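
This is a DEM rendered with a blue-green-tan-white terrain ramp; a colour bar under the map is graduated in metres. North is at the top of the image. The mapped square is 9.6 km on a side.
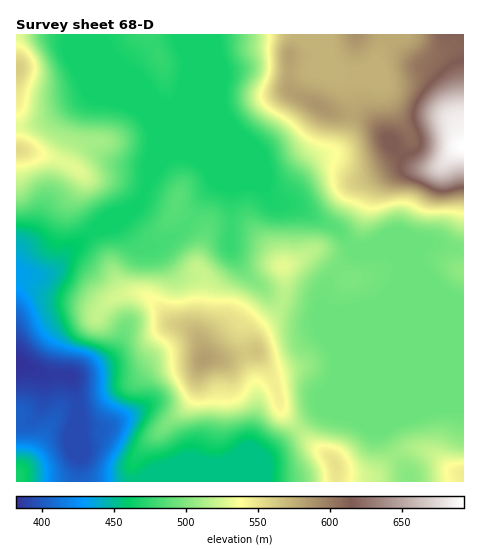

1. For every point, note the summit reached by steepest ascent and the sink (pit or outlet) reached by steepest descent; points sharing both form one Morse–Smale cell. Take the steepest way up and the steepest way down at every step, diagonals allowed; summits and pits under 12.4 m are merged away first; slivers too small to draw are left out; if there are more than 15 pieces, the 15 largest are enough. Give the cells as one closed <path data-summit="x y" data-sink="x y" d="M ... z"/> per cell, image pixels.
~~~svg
<path data-summit="204 359" data-sink="17 365" d="M214 179l-1 6-13 16-15 26-13 11-13 7-9 1-9-3-22-22-3 0-24 10-22 19-17 21-11 5-26-2 0 90 26 10 21 1 8 3 7 26 2 78 123 0 61-24 60-52 6-16 10-17 21-53 14-14 11-7 12-15 3-13 0-12-2-4-14-7-17 0-10 3-2-1-25 26-8 16-1 13 1 6 2 1-2 2-4 1-42-14-33-31-10-14-4-9 2-25-1-35z"/><path data-summit="463 147" data-sink="17 365" d="M463 34l-278 0-1 19 4 14-6 26-32 75-6 25-3 7-10 10-28 13-4 4 20-6 22 22 9 3 9-1 13-7 13-11 29-44-7-14-10-10 65 27 12 17 21 3 39 20 23 25 11-3 17 0 7 2 39 41 21 9 11 2z"/><path data-summit="17 68" data-sink="17 365" d="M183 34l-167 1 1 91 25-3 45-28 11 3-7-1-9 12-9 33-29 65-5 15-5 12-16 19-2 7 1 13 25 3 11-5 13-17 21-18 16-13 24-11 14-12 8-21-1-4 2-7 32-75 6-26-4-14z"/><path data-summit="335 464" data-sink="17 365" d="M397 285l-11 14-11 7-14 14-21 53-10 17-6 16-60 52-60 24 205-1-5-14-23-36 15-39z"/><path data-summit="463 474" data-sink="17 365" d="M402 262l-6 30 0 100-15 39 23 36 6 15 53 0 1-179-33-12z"/><path data-summit="283 266" data-sink="17 365" d="M201 160l-3 1 9 8 8 11 16 7 1 35-2 25 14 23 33 31 42 14 4-1 2-2-2-1-1-12 7-19 27-30-13-16-9-8-39-20-21-3-12-17z"/><path data-summit="18 478" data-sink="17 365" d="M47 374l-5 0 2 5 0 17-6 17-7 7-15 4 0 57 62 1 0-78-5-21-4-7z"/><path data-summit="18 150" data-sink="17 365" d="M91 95l-4 0-45 28-26 4 1 132 3-9 14-16 5-12 5-15 29-65 9-33 9-11 4-2z"/><path data-summit="463 147" data-sink="17 365" d="M17 364l-1 59 5 1 10-4 7-7 6-17 0-17-4-7z"/>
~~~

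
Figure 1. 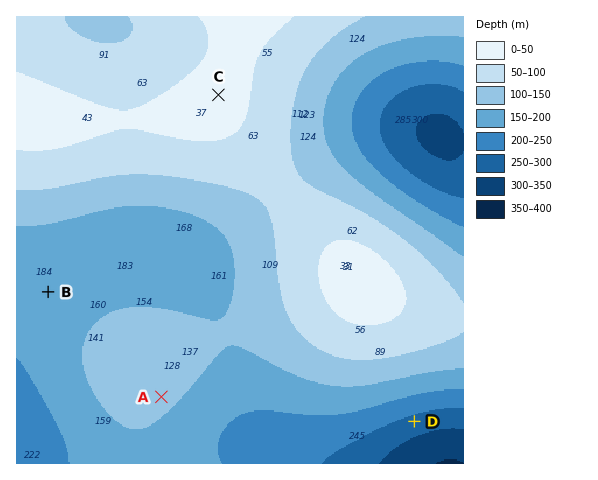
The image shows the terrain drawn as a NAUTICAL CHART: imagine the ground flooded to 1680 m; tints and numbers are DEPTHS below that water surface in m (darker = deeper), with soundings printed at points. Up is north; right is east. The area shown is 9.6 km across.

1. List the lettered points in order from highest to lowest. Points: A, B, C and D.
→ C A B D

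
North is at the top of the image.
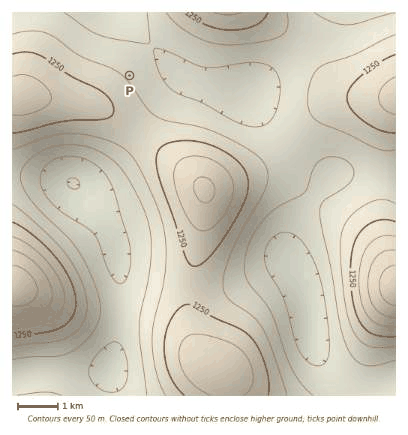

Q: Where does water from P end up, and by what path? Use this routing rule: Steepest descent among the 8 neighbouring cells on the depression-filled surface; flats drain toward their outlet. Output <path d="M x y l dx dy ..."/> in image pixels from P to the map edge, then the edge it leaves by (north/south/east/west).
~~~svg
<path d="M130 76l20-22 4 0 0-6-34-34 0-2"/>
exit: north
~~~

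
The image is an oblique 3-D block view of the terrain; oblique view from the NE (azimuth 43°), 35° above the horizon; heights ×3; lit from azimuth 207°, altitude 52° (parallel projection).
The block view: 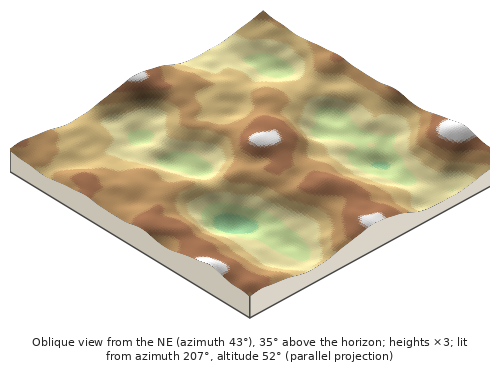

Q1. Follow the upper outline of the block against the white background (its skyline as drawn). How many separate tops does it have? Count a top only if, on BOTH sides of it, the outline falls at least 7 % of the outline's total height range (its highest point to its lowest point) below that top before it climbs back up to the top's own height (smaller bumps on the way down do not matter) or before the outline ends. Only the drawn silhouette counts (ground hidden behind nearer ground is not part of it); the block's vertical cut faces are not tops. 1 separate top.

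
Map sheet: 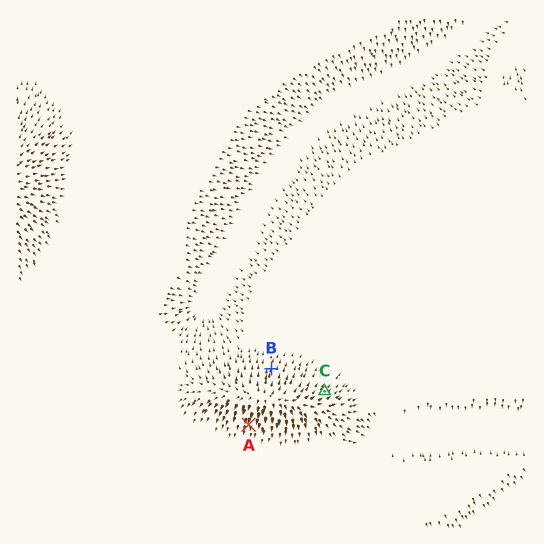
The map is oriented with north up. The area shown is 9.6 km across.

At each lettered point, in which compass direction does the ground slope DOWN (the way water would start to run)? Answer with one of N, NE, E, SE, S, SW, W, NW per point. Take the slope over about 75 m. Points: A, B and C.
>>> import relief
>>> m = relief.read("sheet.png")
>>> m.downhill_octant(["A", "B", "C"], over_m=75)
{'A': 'S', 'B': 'N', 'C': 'NE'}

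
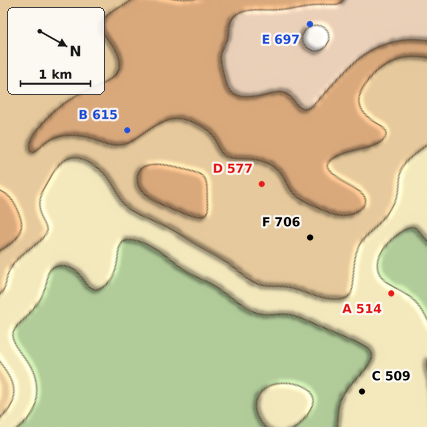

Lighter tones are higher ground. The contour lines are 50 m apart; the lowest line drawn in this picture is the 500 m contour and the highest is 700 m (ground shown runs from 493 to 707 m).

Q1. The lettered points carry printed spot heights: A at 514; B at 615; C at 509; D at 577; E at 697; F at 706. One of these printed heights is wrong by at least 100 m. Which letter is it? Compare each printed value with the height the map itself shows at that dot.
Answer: F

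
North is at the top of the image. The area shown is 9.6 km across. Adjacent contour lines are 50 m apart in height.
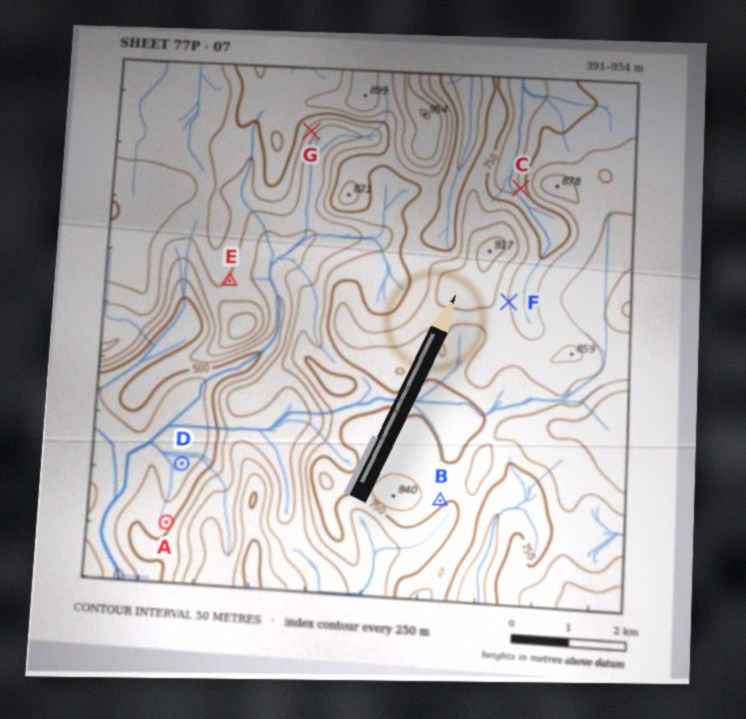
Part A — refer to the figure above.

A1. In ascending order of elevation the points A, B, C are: A C B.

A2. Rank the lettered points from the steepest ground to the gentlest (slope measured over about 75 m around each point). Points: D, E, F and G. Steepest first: G F E D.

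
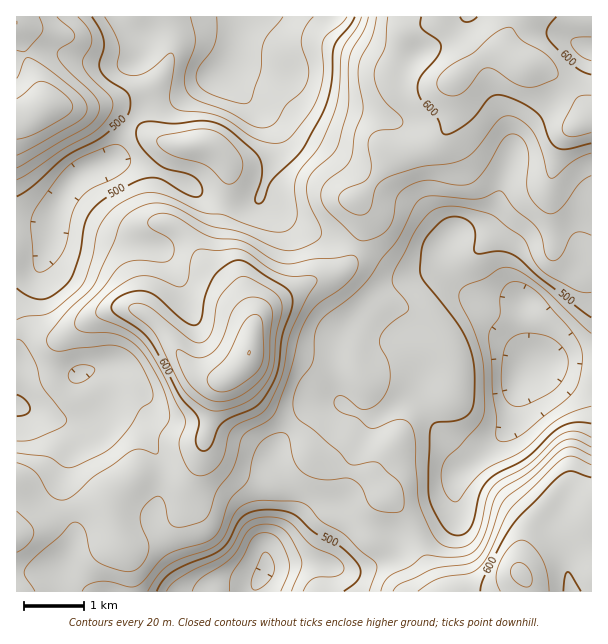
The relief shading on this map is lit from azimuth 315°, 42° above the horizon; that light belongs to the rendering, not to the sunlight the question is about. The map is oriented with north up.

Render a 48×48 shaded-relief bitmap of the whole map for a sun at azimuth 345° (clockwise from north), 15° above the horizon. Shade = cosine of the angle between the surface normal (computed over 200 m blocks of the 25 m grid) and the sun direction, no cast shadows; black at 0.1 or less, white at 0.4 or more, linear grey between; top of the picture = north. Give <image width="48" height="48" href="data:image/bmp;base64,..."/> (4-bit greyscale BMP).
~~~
<image width="48" height="48" href="data:image/bmp;base64,Qk32BAAAAAAAAHYAAAAoAAAAMAAAADAAAAABAAQAAAAAAIAEAAATCwAAEwsAABAAAAAAAAAAAAAAABEREQAiIiIAMzMzAERERABVVVUAZmZmAHd3dwCIiIgAmZmZAKqqqgC7u7sAzMzMAN3d3QDu7u4A////AIiIh1REMiNGd2eau7u7qrzczMu5h3h3eHiIh2VVQyIzRWeJq6qqmazM3d3LmIiHiFZnd3ZmZCEQEkZ4iYh3d4q7ze7tupmHiFVWd4d3dkMgACVnd2VVZniZrN7u26mIiHZmeIiIh2VUISNFZlVWd4iIms3d26mIiIh3d4iIiHd2UyESRVZnh3Z4mavMzKiIiJmYiIiIeIh3ZTERNWd4h2Z4mZq8zLmIiIiZmIiHd4h3ZUMzRWd3h3d4iZm83cqIiYiZqpmHd4h2ZVVmZmZ3eIiHeJq97uyompmZqqqYeIh2VWeId2d3iJmHd4m9//7Km7qpq7upmIh2VWeIh3eImYiHdnis7//8vMupmru6qYh2ZmZ4iIiJmZh3dmeKze/+3cu6mZq7qZmXZlVWiJmZmqmHdmZ4q87/7aqpmZmqqaqYZENFeJmZmaqYdlVXir3v7KmYiImZmph3UyIkeJmZiJqYdlVWiave3IiIiIiJmYZUMhEkaIiId3iYd2ZniqvMy3d4iIiJmHVVQyIjV3d3d3eIiHdniaq7uneIiYiZh2ZnhkISRnd3eHd3iId2eJqrqYh3d4iIdleaqXQzRXd4iIh3iId2Z4mZqYd2VVZmVWiry5dURneIiIh3eIiHZnd4iXiHVERERXq7u6hlRneIiIiIiIiHZmZneImZdUMzRpu7u7p0RWd4iIiIiJmHZmZmZpq7qGQ0WKuqqrqFRFZnh3eIiZmHZ3d2VavM3Kh4mqqqqrunVERWd3eImZiHeIhlVqu83tzMu6maqqu6h1REV4iJmYd3d3ZEVpqrzN3cy6mZq7vMuXZUVniZmHZmZUM1Z4maq7u8y7qZq7vMy6mHVWd4iHZVVDNGd3iaqqu7u6qZq8zMzMupdlVniIdlVFZmd3iZqqqqmZmazN3MvLuphlVWeIh2Vnh3d4iJmqqYh3irzd3LuqmIdlVVZ4iHZnd3d3eJmqqpiIm8zMy6qZd2ZmVVVWd3dmZmd3d4mru7u7zcuqqpmYdmZnZlRDRWZmZmZ2Zom7zMzd3LmHiZmIiId3ZlQyNFd3dmZ0VWmrzMzMuYh2eJmZmqmGZVRERWeId2ZzREaavLupdnd2aJqru7qHVERVVmeJh2ZjMiNXmqmGVVZ3eJrMu6mHdlVVZmeJh2VTIhEjV4dmVWeJmqq8u6mIiHZlZmZ4h1M0MhESNXiJqZmru7q7uqmZmYh2ZlZnd1Q2UyIiNXm83d3My7q7uqqpmZiHZlVWeIZYdURERXmrze7cuqqru6qZiId3ZmVVeJmKmHd3d3iZq93LqZmru6mId3dmZmVVaJmbqqqqqZiHiru6mZmqu5iHiId2ZmVVZ4mru7u6q6qXd5mZmZmZqqmIiZmYdmZlZompq6qYmaqoZmeImYiJmqqZiauph3d3eJq4mYd2d4mpdVZ4iIiImrupiJqqqIiJmaqmd3ZmeIiZh2Z4iZmIm8y5h3iaqpmZqph2Z3iIiIeIiHd4iZmZrO26h3d5qqmYiHZWd4mZmXd4iId4iZmarO26mId4mqmHd2VQ=="/>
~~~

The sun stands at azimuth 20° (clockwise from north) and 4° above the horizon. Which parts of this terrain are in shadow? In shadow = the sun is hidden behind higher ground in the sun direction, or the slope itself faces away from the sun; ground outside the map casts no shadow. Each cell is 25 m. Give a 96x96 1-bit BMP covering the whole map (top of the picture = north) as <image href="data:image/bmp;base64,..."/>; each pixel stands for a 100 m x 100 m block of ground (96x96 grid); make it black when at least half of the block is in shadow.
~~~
<image width="96" height="96" href="data:image/bmp;base64,Qk2+BAAAAAAAAD4AAAAoAAAAYAAAAGAAAAABAAEAAAAAAIAEAAATCwAAEwsAAAIAAAAAAAAA////AAAAAAAAA+D/AAAAAAAAAAAAA/D/gMAAAAAAAAAAA+D/w/gAAAAAAAAAA8D/5/4PwAAAAAAAAAB/5///4AAAAAAAAAB/9///4AAAAAAAAAA/9///4AAAAAAAAAAf5///wAAAAAAAAAAHx///AAAAAAAAAAAAB//+AAAAAAAAAAAAB//4AAAAAAAAAAAAB//gAAAAAAAAAAAAB/+AAAAAAAAAAAAAA/8AAAAAAAAAAAAAA/4AAAAAAAAAAAAAAfgAAAAAAAAAAAAAAAAAAAAAAAAAAAAAAAAAAAAAAAAAAAAAAAAAAAAAAAAAAAAAAAAAAAAAAAAAAAAAAAAAAAAAAAAAAAAAAAAAAAAAAAAAAAAAAAAAAAAAAAAAAAAAAAAAAAAAAAAAAAAAAAAAAAAAAAAAAAD4fgAAAAAAAAAAAAH//wAAAAAAAAAAAAP//4AAAAAAAAAAAAf//8AAAAAAAAAAAAf//4AAAAAAAAAAAA///4AAAAAAAAAAAB///wAAAAAAAAAAAP///wAAAAAAAAAAAf///wAAAAAAAAAAA//8AwAAAAAAAAAAB//4AAAAAAAAAAAAD//wAAAAAAAAAAAAH//gAAAAAAAAAOAAP//gAAAAAAAAB/gAP//AAAAAAAAAD/wAP/+AAAAAAAAAH/wAP/+AAAAAAAAAH/4AH/8AAAAAAAAAH/8AD/4AAAAAAAAAH/8AB/wAAAAAAAAAH/8AA/gAAAAAAAAAH/8AAeAAAAAAAAAAH/8AAAAAAAAAAAAAP/4AAAAAAAAAAAAAP/wAAAAAAAAAAAAAP/wAAAAAAAAAAAAAf/gAAAAAAAAAAAAAf/AAAAAAAAAAAAAAf+AAAAAAAAAAAAAAf8AAAAAAAAAAAAAAf4AAAAAAAAAAAAAAfgAAAAAAAAAAAAAAOAAAAAAAAAAAAAAAAAAAAAAAAAAAAAOAAAAAAAAAAAAEAAfgAAAAAAAAAAAeAAfwDgAAAAAAAAA/AAf4DgAAAAAAAAA/AAf8DgAAAAAAAAB+AAf+AAAAAAAAAAAgAA/+AAAAAAAAAAAAAA/8AACAAAAAAAAAAB/wAAD/AAAAAAAAAB+AAAD/gAA+AAAAAD4AAAD/wAB/AAAAABwAAAT/8AH/AAAAAAwAABz/+AP/AAAAAAAAAD7//A//AAAAAAAAAH9//g/8AAAAAAAAB/9//gwAAAAAAAAAH/8//gAAAAAAAAAAP/8P/AAAAAAAAAAAPwED+AAAAAAAAAAAfgAAwAAAAAAAAAAAfAAAAAAAAAAAAAAAfAAAAAAAAAAAAAAAeAAAAAAAAAAAAAAAeAAAAAAAAAAAAAAAeAAAAAAAAAAAAAAAeAAAAAAAAAAAAAAAcAAAAAAAAAAAAAAAAAAAAAAAAAAAAAAAAAAAAAAAAAAAAAAAAAAAAAAAAAAAAAAAAAAAAAAAAAAAAAAAAAAAAAAAAAAAAAAAAAAAAAAAAAAAAAAAAAAAAAAAAAAAAAAAAAEAAAAAAAAAAAAAAAEAAAAAAAAAAAAAAAAAAAAAAAAAAAAAAAA="/>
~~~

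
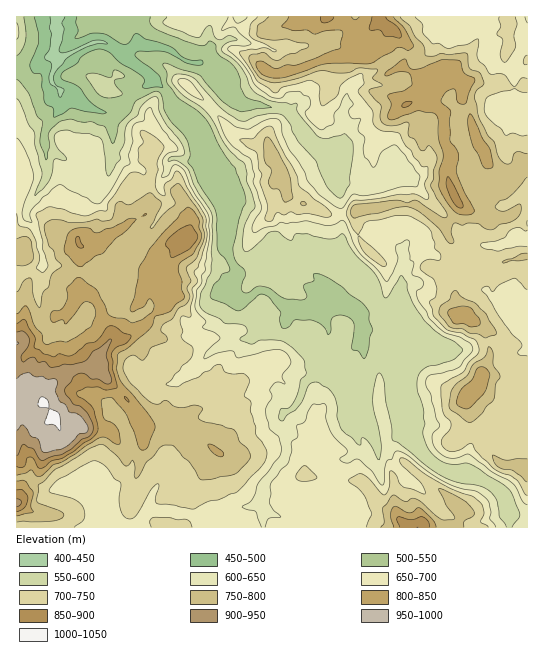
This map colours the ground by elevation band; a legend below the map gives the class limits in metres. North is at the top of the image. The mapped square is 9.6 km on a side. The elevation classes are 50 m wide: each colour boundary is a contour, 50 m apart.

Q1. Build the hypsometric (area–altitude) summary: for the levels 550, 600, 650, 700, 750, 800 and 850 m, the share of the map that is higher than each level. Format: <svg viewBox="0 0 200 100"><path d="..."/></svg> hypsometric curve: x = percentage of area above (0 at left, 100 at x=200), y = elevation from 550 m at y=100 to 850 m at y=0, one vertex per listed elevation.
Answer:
<svg viewBox="0 0 200 100"><path d="M180 100l-28-17-23-16-36-17-37-17-30-16-17-17"/></svg>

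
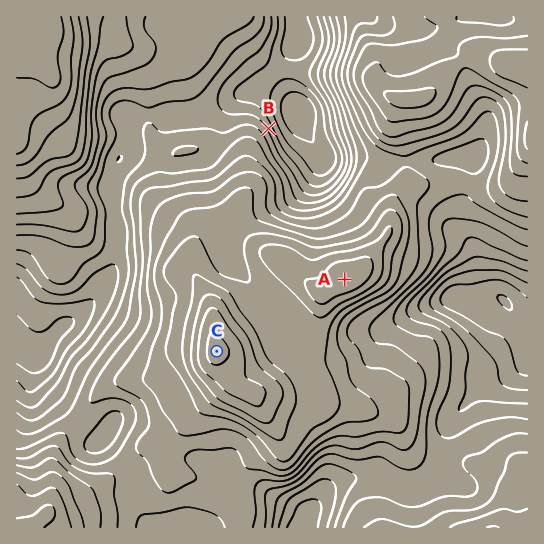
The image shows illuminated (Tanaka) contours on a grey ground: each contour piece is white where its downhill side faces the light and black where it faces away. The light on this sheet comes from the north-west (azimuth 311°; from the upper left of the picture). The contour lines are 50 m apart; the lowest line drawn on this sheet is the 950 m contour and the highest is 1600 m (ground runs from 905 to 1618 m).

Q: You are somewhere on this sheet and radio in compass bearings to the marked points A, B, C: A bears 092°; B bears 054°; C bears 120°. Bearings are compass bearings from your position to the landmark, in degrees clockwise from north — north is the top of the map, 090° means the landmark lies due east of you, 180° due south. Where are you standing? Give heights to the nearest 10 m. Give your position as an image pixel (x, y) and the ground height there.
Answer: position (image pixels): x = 75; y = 270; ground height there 1160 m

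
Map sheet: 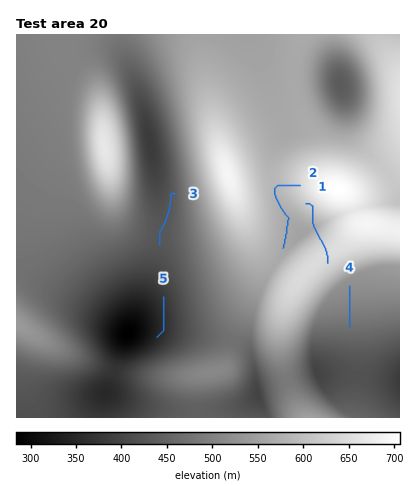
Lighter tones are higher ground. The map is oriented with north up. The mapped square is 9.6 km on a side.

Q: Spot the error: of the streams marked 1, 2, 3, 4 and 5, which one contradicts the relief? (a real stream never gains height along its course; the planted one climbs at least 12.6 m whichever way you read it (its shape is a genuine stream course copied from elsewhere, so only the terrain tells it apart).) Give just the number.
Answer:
1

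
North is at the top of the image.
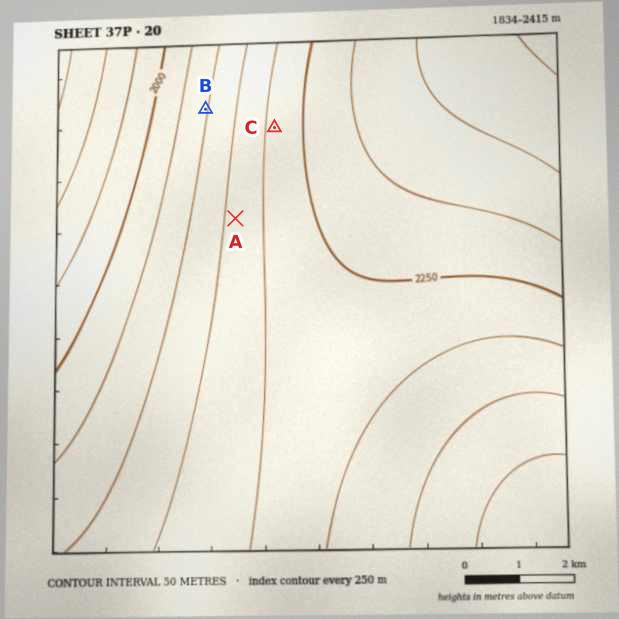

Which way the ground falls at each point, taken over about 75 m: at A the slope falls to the W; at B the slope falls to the W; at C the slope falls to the W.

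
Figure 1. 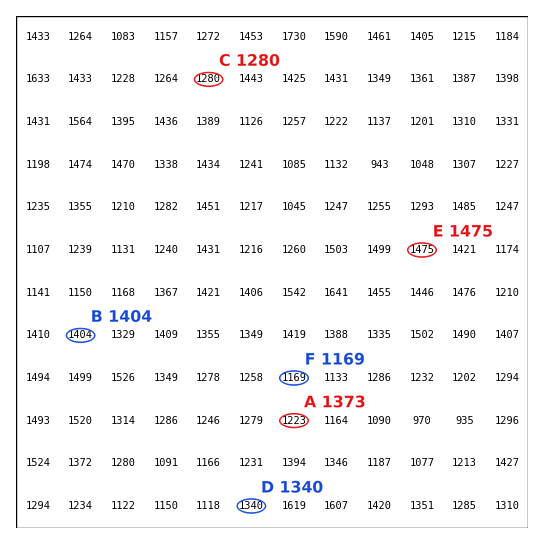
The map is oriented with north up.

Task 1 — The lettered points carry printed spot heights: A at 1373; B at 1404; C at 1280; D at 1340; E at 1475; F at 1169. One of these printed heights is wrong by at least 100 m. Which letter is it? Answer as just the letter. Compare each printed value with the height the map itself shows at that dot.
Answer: A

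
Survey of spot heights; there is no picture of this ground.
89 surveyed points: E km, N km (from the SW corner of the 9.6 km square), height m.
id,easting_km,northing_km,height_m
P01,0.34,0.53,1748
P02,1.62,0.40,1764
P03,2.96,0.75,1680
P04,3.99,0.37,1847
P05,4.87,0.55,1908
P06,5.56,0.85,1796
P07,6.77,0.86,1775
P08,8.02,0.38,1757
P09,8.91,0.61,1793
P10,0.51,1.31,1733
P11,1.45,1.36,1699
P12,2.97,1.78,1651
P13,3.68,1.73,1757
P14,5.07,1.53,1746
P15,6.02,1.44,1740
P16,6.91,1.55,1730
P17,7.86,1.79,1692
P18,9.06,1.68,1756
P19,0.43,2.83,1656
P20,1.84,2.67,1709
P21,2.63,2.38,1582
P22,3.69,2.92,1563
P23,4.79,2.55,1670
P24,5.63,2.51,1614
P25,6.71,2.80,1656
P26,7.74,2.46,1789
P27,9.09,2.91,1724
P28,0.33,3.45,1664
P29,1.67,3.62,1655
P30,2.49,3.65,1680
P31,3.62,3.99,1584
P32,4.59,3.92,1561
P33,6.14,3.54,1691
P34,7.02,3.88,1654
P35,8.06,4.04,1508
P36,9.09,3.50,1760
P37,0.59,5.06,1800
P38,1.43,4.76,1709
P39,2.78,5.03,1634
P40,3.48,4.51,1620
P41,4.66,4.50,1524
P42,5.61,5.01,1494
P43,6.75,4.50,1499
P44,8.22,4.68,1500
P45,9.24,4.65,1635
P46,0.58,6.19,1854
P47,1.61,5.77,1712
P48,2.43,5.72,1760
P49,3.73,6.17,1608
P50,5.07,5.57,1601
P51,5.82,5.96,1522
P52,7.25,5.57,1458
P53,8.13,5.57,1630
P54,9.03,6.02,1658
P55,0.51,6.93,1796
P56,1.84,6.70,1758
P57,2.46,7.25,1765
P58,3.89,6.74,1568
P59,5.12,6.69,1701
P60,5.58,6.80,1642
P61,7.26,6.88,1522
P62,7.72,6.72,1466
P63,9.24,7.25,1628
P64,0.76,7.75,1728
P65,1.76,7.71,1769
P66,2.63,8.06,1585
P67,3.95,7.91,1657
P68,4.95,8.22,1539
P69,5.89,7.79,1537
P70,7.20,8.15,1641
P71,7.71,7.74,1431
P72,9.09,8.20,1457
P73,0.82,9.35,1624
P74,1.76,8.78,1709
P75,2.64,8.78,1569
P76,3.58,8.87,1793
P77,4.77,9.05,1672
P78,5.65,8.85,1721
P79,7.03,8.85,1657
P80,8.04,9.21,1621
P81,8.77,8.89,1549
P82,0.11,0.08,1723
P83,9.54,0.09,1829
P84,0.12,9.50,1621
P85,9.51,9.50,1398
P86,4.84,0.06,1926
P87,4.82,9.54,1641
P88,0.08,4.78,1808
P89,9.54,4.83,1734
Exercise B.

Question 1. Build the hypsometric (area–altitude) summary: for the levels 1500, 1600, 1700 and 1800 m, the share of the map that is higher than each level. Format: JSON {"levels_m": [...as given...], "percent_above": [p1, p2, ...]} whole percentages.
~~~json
{"levels_m": [1500, 1600, 1700, 1800], "percent_above": [95, 70, 34, 9]}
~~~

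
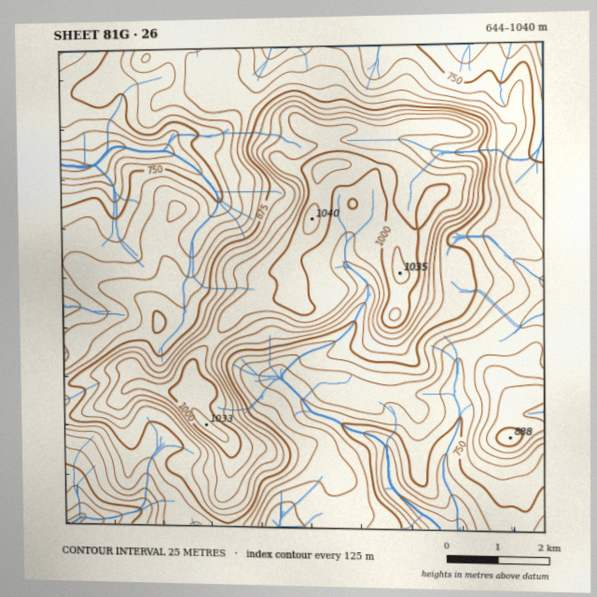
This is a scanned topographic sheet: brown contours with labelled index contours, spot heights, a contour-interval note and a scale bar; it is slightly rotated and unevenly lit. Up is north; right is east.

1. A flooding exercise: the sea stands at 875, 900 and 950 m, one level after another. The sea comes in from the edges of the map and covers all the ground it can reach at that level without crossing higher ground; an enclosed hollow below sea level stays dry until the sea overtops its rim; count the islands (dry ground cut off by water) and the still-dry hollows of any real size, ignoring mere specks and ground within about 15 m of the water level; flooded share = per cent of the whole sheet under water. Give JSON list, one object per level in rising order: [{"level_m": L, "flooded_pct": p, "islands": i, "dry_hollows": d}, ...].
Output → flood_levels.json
[{"level_m": 875, "flooded_pct": 66, "islands": 1, "dry_hollows": 0}, {"level_m": 900, "flooded_pct": 72, "islands": 1, "dry_hollows": 0}, {"level_m": 950, "flooded_pct": 81, "islands": 1, "dry_hollows": 0}]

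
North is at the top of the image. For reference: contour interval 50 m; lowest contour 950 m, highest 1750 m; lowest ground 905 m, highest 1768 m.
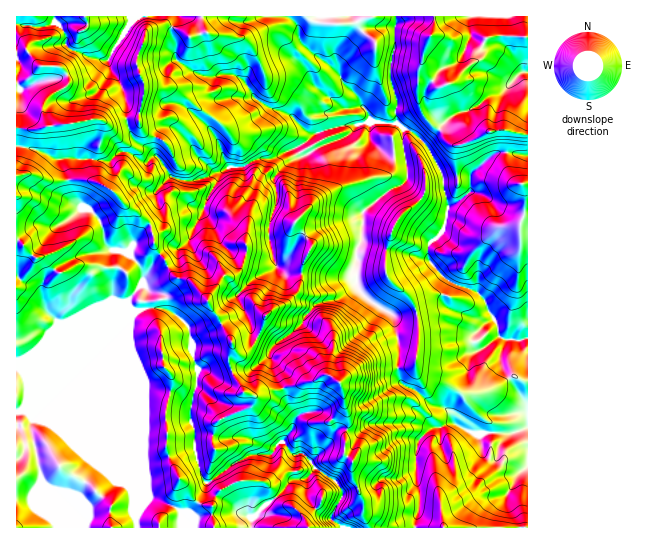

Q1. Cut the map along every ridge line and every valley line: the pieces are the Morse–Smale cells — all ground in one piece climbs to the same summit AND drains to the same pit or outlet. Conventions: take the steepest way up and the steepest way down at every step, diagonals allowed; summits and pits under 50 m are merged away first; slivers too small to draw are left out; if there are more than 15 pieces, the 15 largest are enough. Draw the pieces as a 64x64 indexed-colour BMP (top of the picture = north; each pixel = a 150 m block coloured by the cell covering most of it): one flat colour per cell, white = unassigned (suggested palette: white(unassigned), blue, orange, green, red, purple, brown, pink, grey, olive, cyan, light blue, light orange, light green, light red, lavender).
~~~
<image width="64" height="64" href="data:image/bmp;base64,Qk12CAAAAAAAAHYAAAAoAAAAQAAAAEAAAAABAAQAAAAAAAAIAAATCwAAEwsAABAAAAAAAAAA////ALR3HwAOf/8ALKAsACgn1gC9Z5QAS1aMAMJ34wB/f38AIr28AM++FwDox64AeLv/AIrfmACWmP8A1bDFADMzMzMzMzM4iIiIiIiIgAAAAAAAAADd3d2qqqqqqqqgMzMzMzMzMziIiIiIiIiIAAAAAAAADd3d3aqqqqqqqqAzMzMzMzMzOIiIiIiIiIiAAAAAAAAN3d3dqqqqqqqqADMzMzMzMzM4iIiIiIiIiIgAAAAAAA3d3d2qqqqqqqAAMzMzMzMzMziIiIiIiIiIiAAAAAAADd3d3aqqqqqqqgAzMzMzMzMzOIiIiIiACIiAAAAAAAAN3d3dqqqqqqqqADMzMzMzMzM4iIiIgAAAAAAAAAAAAN3d3d2qqqqqqqqgMzMzMzMzMziIiIiAAAAAAAAAAAAA3d3d3aqqqqqqqqozMzMzMzMzOIiIiIAAAAAAAAAAAADd3d3dqqqqqqqqqjMzMzMzMzM4iIiIAAAAAAAAAAAADd3d3d2qqqqqqqqqMzMzMzMzMziIiIgAAAAAAAAAAAAN3d3d3aqqqqqqqqozMzMzMzMzOIiIiAAAAAAAAAAAAA3d3d3d2qqqqqqqqjMzMzMzMzM4iIiIAAAAAAAAAAAABETd3d3dqqoiIiIiMzMzMzMzMziIiIgAAAAAAAAAAAAAREREREREQiIiIiIzMzMzMzMzOIiIiAAAAAAAAAAAAAREREREREQiIiIiIhETMzMzMzM4iIiIAAAAAAAAAAAABEREREREIiIiIiIiERETMzMzMziIiP8AAAAAAAAAAAAEREREREIiIiIiIiAREREzMzMzOP///wAAAAAAAAAAAARERERCIiIiIiIiABERERMzMzM4////8AAAAAAEREAARERERCIiIiIiIiIAERERETMzMz/////wmZAAAEREREREREREIiIiIiIiIAAREREREzMzP////5mZmZkAREREREREREQiIiIiIiIgABERERERMzM/////mZmZmZlERERERERERCIiIiIiIiAAERERERETM/////+ZmZmZmUREREREREREIiIiIiIiIAAREREREREz/////5mZmZmUREREREREREQiIiIiIiInABERERERERP/////mZmZmURERERERERERCIiIiIiInd3EREREREREf////mZmZmURERERERERERCIiIiIiIid3cRERERERER////mZmZmZREREREREREREIiIiIiAAd3dxEREREREREREfmZmZmZREREREREREREIiIiIgAAB3d3ERERERERERERGZmZmZlERERERERERCIiIiIgAAAHd3cRERERERERERmZmZmZmURERERERERCIiIiIiIAAHd3dxERERERERERmZmZmZmZlEREREREREIiIiIiIgd3d3d3ERERERERERGZmZmZmZmZREREREERIiIiIiInd3d3d3cRERERERERERAJmZmZmZmZQRERERESIiIiInd3d3d3dxEREREREREREACZmZmZmZkRERERERIiIiIid3d3d3d3ERERERERERERAJmZmZmREREREREREiIiIiJ3d3d3d3cRERERERzMwRERGZmZERERERERERESIiIiInd3d3d3dxERERERHMzBERERmZERERERERERERIiIiIiJ3d3d3d3EREREREczMwRERGZkREREREREREREiIiIiInd3d3d3cREREREczMzMwRERkRERERERERERESIiIiIiJ3d3d3dxERERERzMzMzBEREREREREREREREREiIiIiInd3d3d3EREREczMzMzMERERERERERERERERERIiIiIiB3d3d3cREREczMzMzMwRERERERERERERERERESIiIiIAd3d3dxERERzMzMzMzBEREREREREREREREREREiIiIAAHd3d3ERERzMzMzMzMwREREREREREREREREREREiIgAAd3d3cRERHMzMzMzMzBERERERERERERERERERESIiAAB3d3dxEREczMzMzMzBEREVVVURERERERERERERIiIAAAd3d3ERFmZmZmzMZhEREVVVVVVVEREREREREREiIAAAAHd3cRZmZmZmZmZlEREVVVVVVVVVEREREREREiIAAAAAAAAGZmZmZmZmZlUREVVVVVVVVVVVERERERESIrAAAAAAAAZmZmZmZmZlVVEVVVVVVVVVVVURERERERK7uwAAAAAABmZmZmZmZmVVVVVVVVVVVVVVERERERERG7u+AAAAAAAGZmZmZmZmZVVVVVVVVVVVVVEREREREREbu+7uAAAAAAZmZmZmZmZlVVVVVVVVVVVRERERERERERu77u7uAAAABmZmZmZmZmVVVVVVVVVVURERERERERERG77u7u7uAAAGZmZmZmZmVVVVVVVVVVURERERERERERG7vu7u7u7uAAZmZmZmZmZVVVVVVVVVVREREREREREREbu+677u7u7gBmZmZmZmZVVVVVVVUVURERERERERERERu767u+7u7u4GZmZmZmZlVVVVVVERERERERERERERERG7u7u7vu7u7uZmZmZmZlVVVVVREREREREREREREREREbu7u7u77u7u5mZmZmAABVVVVVERERERERERERERERERu7u7u7u+7u7mZmZgAAAAVVVVURERERERERERERERERG7u7u7u77u7uZmZmAAAABVVVVREREREREREREREREREbu7u7u7u7u7tmZmYAAAAAVVVVERERERERERERERERERu7u7u7u7u7uwAAAAAAAAAFVVUREREREREREREREREREbu7u7u7u7u7"/>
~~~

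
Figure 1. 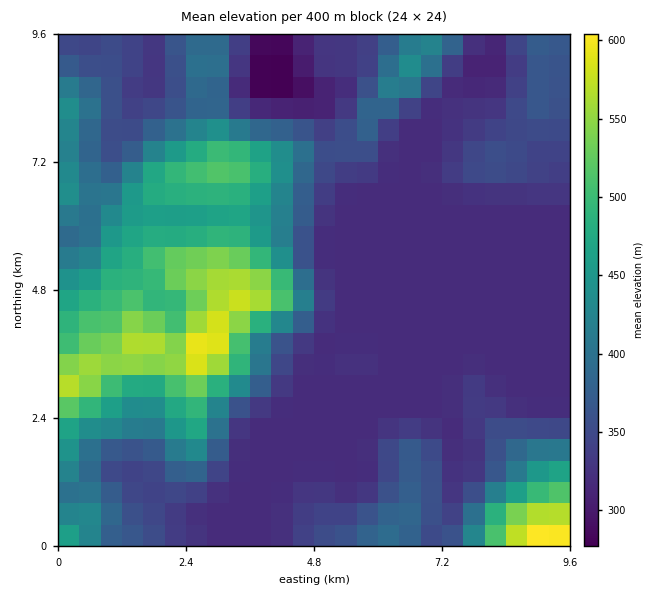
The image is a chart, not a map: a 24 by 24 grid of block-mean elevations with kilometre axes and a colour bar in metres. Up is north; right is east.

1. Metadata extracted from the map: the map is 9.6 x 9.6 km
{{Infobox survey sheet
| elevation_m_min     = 280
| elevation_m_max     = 610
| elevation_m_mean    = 380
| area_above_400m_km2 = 28.3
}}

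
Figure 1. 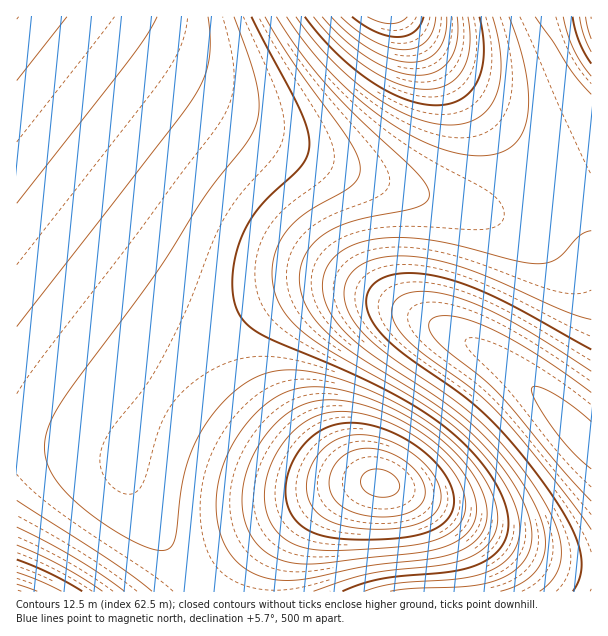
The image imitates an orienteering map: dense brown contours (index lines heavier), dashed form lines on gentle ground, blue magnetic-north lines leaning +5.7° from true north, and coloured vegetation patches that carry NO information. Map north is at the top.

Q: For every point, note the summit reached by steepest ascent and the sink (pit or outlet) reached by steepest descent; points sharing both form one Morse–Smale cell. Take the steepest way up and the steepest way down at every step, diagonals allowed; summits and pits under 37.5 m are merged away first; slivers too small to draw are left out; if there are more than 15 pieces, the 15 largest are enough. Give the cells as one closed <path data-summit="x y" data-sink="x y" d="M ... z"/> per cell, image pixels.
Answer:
<path data-summit="17 17" data-sink="581 437" d="M80 16l-64 1 0 273 4 4 138 103 18-25 25-26 21-18 30-20 30-13 23-6 34-1 23 4 42 16 81 42 40 30 63 64 4 0 0-195-27-45-19-24-22 18-20 10-10 3-14 0-48-12-93-30-70-29-57-30-59-38z"/><path data-summit="381 483" data-sink="581 437" d="M339 288l-24 0-18 2-30 11-25 13-41 32-25 26-18 24 46 32 68 36 43 14 55 4-25 8-13 8-17 12-14 14-12 16-9 18-6 23 0 10 317 1 1-146-67-66-40-30-98-49-25-9z"/><path data-summit="17 17" data-sink="387 17" d="M402 16l-322 1 73 55 47 31 33 19 60 29 109 39 69 20 23 1 25-11 23-16 4-7-92-97z"/><path data-summit="381 483" data-sink="387 17" d="M158 397l-14 22-14 27-4 13 0 11 4 15 15 28 36 51 23 28 69 0 7-34 9-18 12-16 14-14 17-12 13-8 25-8-46-2-45-12-60-30z"/><path data-summit="17 591" data-sink="387 17" d="M35 440l-19 1 1 151 187-1-23-27-36-51-15-28-4-15 0-13-55-12z"/><path data-summit="591 17" data-sink="387 17" d="M591 16l-188 1 51 63 92 100 26-20 20-10z"/><path data-summit="17 17" data-sink="387 17" d="M17 290l-1 150 55 5 55 12 18-38 13-20 0-3-64-46z"/><path data-summit="591 17" data-sink="581 437" d="M591 151l-19 9-25 19 18 25 26 44z"/>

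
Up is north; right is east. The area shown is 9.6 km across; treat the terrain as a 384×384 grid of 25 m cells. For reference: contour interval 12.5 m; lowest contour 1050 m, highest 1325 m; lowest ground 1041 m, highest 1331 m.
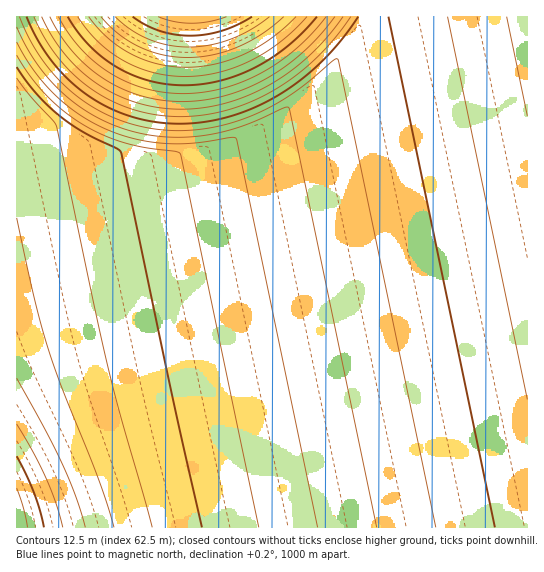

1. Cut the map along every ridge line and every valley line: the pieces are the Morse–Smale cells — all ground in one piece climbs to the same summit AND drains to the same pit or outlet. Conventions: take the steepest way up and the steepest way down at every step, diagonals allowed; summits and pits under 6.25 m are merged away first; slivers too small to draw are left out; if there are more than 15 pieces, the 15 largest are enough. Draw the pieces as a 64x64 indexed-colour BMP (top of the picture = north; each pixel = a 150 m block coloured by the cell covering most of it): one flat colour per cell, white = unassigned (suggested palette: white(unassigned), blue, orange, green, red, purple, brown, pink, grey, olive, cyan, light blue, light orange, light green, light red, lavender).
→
<image width="64" height="64" href="data:image/bmp;base64,Qk12CAAAAAAAAHYAAAAoAAAAQAAAAEAAAAABAAQAAAAAAAAIAAATCwAAEwsAABAAAAAAAAAA////ALR3HwAOf/8ALKAsACgn1gC9Z5QAS1aMAMJ34wB/f38AIr28AM++FwDox64AeLv/AIrfmACWmP8A1bDFABERERERERERERERERERERERERERERERERERERERERERERERERERERERERERERERERERERERERERERERERERERERERERERERERERERERERERERERERERERERERERERERERERERERERERERERERERERERERERERERERERERERERERERERERERERERERERERERERERERERERERERERERERERERERERERERERERERERERERERERERERERERERERERERERERERERERERERERERERERERERERERERERERERERERERERERERERERERERERERERERERERERERERERERERERERERERERERERERERERERERERERERERERERERERERERERERERERERERERERERERERERERERERERERERERERERERERERERERERERERERERERERERERERERERERERERERERERERERERERERERERERERERERERERERERERERERERERERERERERERERERERERERERERERERERERERERERERERERERERERERERERERERERERERERERERERERERERERERERERERERERERERERERERERERERERERERERERERERERERERERERERERERERERERERERERERERERERERERERERERERERERERERERERERERERERERERERERERERERERERERERERERERERERERERERERERERERERERERERERERERERERERERERERERERERERERERERERERERERERERERERERERERERERERERERERERERERERERERERERERERERERERERERERERERERERERERERERERERERERERERERERERERERERERERERERERERERERERERERERERERERERERERERERERERERERERERERERERERERERERERERERERERERERERERERERERERERERERERERERERERERERERERERERERERERERERERERERERERERERERERERERERERERERERERERERERERERERERERERERERERERERERERERERERERERERERERERERERERERERERERERERERERERERERERERERERERERERERERERERERERERERERERERERERERERERERERERERERERERERERERERERERERERERERERERERERERERERERERERERERERERERERERERERERERERERERERERERERERERERERERERERERERERERERERERERERERERERERERERERERERERERERERERERERERERERERERERERERERERERERERERERERERERERERERERERERERERERERERERERERERERERERERERERERERERERERERERERERERERERERERERERERERERERERERERERERERERERERERERERERERERERERERERERERERERERERERERERERERERERERERERERERERERERERERERERERERERERERERERERERERERERERERERERERERERERERERERERERERERERERERERERERERERERERERERERERERERERERERERERERERERERERERERERERERERERERERERERERERERERERERERERERERERERERERERERERERERERERERERERERERERERERERERERERERERERERERERERERERERERERERERERERERERERERERERERERERERERERESIRERERERERERERERERERERERERERERERERERERERERIiIiIREREREREREREREREREREREREREREREREREREREiIiIiIiIRERERERERERERERERERERERERERERERERESIiIiIiIiIiIRERERERERERERERERERERERERERERERIiIiIiIiIiIiIiEREREREREREREREREREREREREREREiIiIiIiIiIiIiIiIhERERERERERERERERERERERERESIiIiIiIiIiIiIiIiIhERERERERERERERERERERERERIiIiIiIiIiIiIiIiIiIiEREREREREREREREREREREREiIiIiIiIiIiIiIiIiIiIhERERERERERERERERERERESIiIiIiIiIiIiIiIiIiIiIhERERERERERERERERERERIiIiIiIiIiIiIiIiIiIiIiIREREREREREREREREREREiIiIiIiIiIiIiIiIiIiIiIiERERERERERERERERERESIiIiIiIiIiIiIiIiIiIiIiIiERERERERERERERERERIiIiIiIiIiIiIiIiIiIiIiIiIhEREREREREREREREREiIiIiIiIiIiIiIiIiIiIiIiIiIRERERERERERERERESIiIiIiIiIiIiIiIiIiIiIiIiIhERERERERERERERERIiIiIiIiIiIiIiIiIiIiIiIiIiIREREREREREREREREiIiIiIiIiIiIiIiIiIiIiIiIiIiERERERERERERERESIiIiIiIiIiIiIiIiIiIiIiIiIiIhERERERERERERERIiIiIiIiIiIiIiIiIiIiIiIiIiIiEREREREREREREREiIiIiIiIiIiIiIiIiIiIiIiIiIiIhERERERERERERESIiIiIiIiIiIiIiIiIiIiIiIiIiIiERERERERERERER"/>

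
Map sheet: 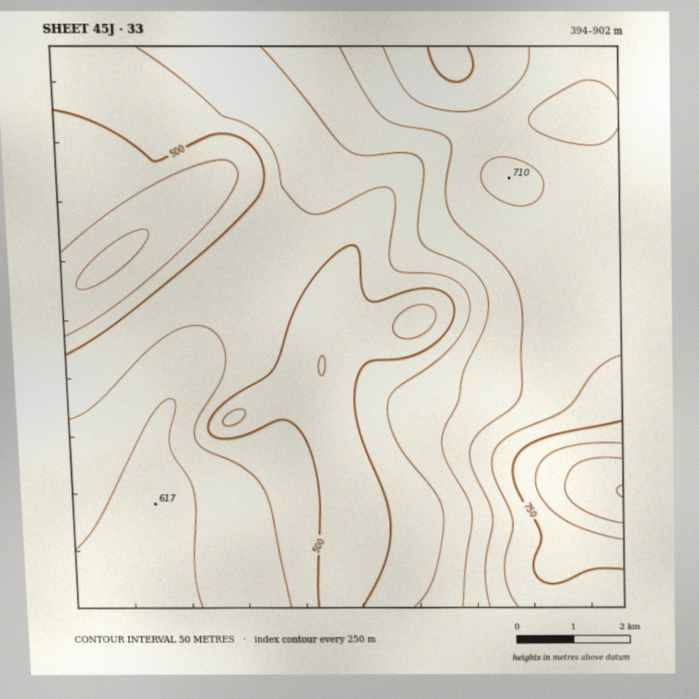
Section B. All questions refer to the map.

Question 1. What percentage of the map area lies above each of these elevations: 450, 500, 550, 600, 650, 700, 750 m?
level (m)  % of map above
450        95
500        80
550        59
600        40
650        26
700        11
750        5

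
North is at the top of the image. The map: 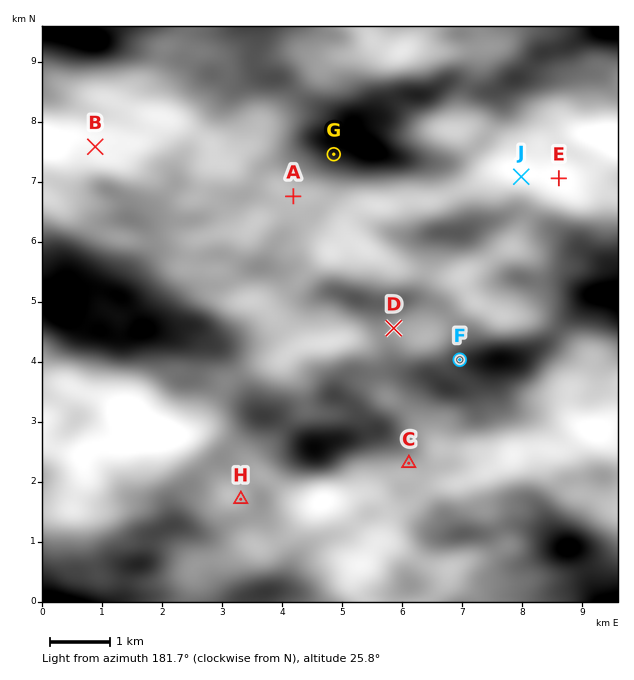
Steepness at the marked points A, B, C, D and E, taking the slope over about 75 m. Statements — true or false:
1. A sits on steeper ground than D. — true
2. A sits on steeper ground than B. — false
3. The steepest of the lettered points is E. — true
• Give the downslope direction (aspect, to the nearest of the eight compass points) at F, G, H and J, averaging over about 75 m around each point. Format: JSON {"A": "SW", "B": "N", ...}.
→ {"F": "N", "G": "N", "H": "S", "J": "S"}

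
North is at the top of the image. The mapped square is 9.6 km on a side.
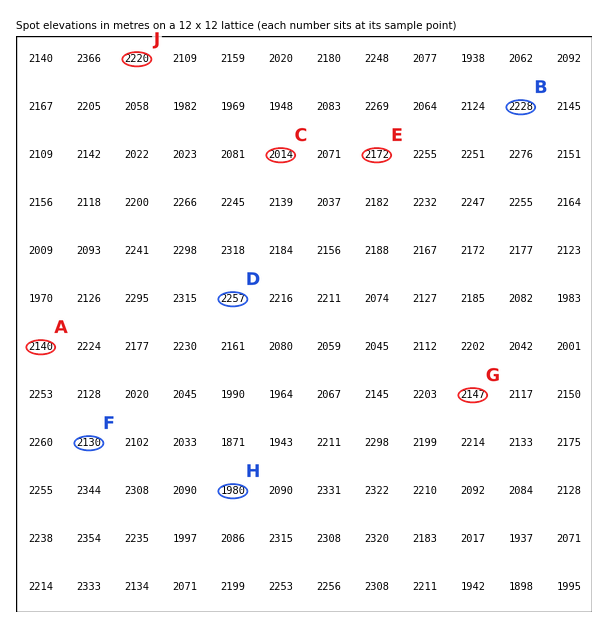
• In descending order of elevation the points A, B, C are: B A C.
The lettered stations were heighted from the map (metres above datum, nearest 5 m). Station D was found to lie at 2255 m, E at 2170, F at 2130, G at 2145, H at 1980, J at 2220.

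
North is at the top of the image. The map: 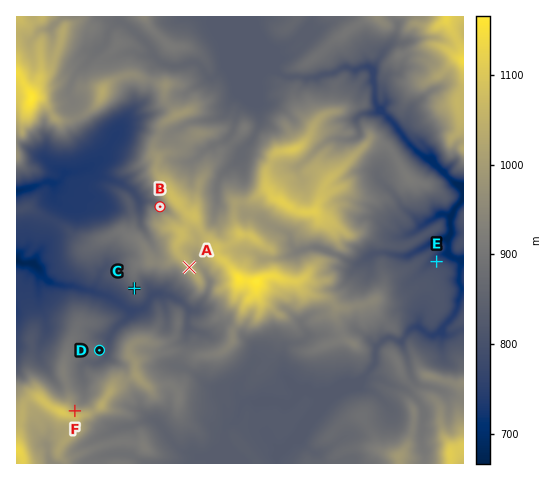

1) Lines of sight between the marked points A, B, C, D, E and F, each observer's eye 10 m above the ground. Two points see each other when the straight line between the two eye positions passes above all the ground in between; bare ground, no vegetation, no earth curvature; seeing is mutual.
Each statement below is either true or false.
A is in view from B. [false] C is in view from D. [true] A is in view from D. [true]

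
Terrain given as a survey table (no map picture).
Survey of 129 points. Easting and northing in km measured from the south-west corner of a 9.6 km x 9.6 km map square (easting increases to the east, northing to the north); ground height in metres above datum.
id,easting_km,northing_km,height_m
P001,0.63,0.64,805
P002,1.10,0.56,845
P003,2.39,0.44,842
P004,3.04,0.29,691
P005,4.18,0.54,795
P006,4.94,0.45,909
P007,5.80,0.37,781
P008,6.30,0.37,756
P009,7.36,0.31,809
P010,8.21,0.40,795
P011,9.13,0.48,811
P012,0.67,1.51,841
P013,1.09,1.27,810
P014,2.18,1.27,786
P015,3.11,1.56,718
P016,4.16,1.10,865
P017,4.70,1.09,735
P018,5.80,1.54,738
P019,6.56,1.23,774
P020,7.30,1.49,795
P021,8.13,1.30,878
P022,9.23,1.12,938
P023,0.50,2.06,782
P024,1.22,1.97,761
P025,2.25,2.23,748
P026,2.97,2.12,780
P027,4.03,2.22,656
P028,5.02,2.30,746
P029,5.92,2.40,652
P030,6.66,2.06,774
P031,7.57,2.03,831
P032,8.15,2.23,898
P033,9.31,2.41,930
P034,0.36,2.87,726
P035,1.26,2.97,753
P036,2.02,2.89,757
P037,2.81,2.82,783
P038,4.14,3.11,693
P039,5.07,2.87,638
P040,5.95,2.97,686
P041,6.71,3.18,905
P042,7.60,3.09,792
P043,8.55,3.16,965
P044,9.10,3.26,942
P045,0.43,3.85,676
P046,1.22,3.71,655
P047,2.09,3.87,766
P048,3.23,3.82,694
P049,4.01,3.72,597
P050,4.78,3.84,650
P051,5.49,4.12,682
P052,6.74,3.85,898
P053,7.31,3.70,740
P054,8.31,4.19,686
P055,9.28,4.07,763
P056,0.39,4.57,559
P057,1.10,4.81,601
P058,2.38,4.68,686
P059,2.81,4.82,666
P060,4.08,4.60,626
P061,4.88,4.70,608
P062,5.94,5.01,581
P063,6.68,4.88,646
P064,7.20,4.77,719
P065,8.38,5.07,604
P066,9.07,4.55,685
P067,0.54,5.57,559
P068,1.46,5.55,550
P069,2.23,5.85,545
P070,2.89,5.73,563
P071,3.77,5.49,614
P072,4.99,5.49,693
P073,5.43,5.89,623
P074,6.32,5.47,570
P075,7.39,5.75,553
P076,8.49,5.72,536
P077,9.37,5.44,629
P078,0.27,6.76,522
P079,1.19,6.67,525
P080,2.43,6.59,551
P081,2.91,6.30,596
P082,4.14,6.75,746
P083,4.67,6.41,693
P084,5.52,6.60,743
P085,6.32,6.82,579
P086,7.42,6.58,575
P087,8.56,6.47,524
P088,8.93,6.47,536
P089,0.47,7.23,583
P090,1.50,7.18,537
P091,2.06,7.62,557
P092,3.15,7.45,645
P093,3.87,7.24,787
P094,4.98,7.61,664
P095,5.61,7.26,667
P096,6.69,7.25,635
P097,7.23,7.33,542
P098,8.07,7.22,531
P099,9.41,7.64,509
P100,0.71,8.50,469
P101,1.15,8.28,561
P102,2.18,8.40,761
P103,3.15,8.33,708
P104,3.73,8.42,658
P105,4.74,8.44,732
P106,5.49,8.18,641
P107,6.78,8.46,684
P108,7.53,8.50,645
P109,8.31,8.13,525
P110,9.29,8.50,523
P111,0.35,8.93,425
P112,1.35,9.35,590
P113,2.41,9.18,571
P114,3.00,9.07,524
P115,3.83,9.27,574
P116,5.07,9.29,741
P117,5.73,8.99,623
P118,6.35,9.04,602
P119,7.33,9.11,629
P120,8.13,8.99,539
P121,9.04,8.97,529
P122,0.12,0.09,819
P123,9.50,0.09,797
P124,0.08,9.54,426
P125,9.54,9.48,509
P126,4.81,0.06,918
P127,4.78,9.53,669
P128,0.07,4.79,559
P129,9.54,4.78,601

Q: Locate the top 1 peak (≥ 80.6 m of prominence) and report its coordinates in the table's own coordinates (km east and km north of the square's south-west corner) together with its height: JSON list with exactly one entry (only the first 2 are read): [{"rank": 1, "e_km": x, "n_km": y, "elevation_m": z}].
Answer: [{"rank": 1, "e_km": 8.56, "n_km": 3.16, "elevation_m": 965}]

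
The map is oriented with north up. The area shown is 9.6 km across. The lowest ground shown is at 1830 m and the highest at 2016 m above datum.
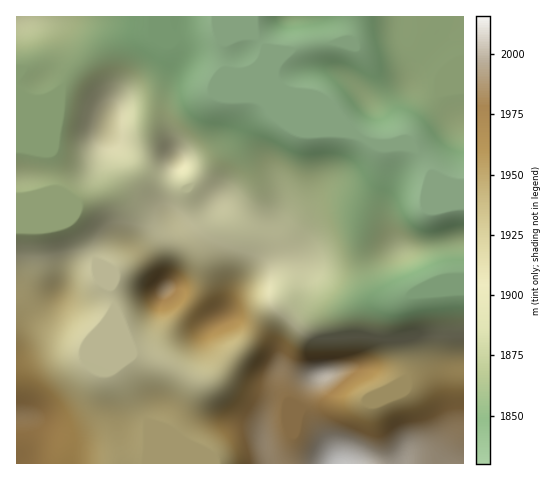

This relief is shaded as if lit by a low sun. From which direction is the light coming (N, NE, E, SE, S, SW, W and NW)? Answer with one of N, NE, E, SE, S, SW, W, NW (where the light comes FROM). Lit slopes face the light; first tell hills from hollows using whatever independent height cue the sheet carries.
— SE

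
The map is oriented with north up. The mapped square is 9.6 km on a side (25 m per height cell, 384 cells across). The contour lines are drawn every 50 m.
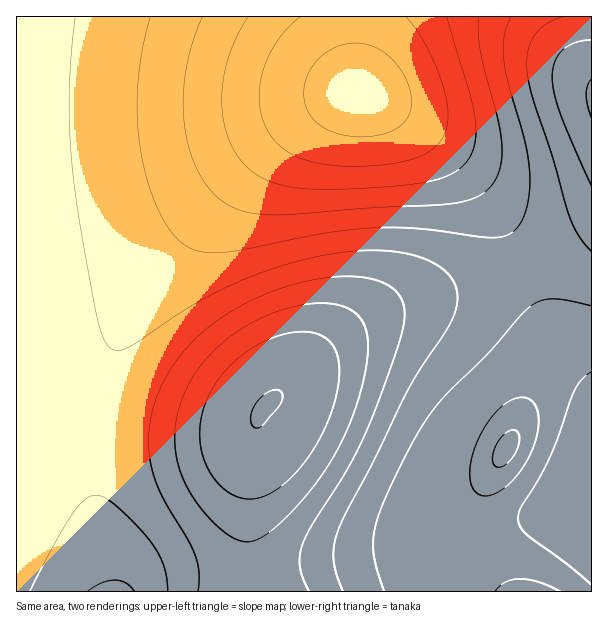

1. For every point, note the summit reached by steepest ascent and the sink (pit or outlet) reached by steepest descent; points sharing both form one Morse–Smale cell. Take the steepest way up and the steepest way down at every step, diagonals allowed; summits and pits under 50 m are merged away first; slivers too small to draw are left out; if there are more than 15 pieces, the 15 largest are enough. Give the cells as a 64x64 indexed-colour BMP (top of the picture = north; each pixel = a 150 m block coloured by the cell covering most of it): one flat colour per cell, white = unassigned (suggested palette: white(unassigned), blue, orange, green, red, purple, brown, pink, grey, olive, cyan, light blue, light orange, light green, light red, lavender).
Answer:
<image width="64" height="64" href="data:image/bmp;base64,Qk12CAAAAAAAAHYAAAAoAAAAQAAAAEAAAAABAAQAAAAAAAAIAAATCwAAEwsAABAAAAAAAAAA////ALR3HwAOf/8ALKAsACgn1gC9Z5QAS1aMAMJ34wB/f38AIr28AM++FwDox64AeLv/AIrfmACWmP8A1bDFAEREREREREREREREREQiIiIiIiIiIiIiIiIiIiIiIiIiRERERERERERERERERCIiIiIiIiIiIiIiIiIiIiIiIiJEREREREREREREREREIiIiIiIiIiIiIiIiIiIiIiIiIkREREREREREREREREQiIiIiIiIiIiIiIiIiIiIiIiIiRERERERERERERERERCIiIiIiIiIiIiIiIiIiIiIiIiJEREREREREREREREREIiIiIiIiIiIiIiVVIiIiIiIiIkREREREREREREREREQiIiIiIiIiIiIiJVVVUiIiIiIiRERERERERERERERERCIiIiIiIiIiIiIlVVVVVSIiIiJEREREREREREREREREIiIiIiIiIiIiIlVVVVVVVVVVVUREREREREREREREREQiIiIiIiIiIiIiVVVVVVVVVVVVRERERERERERERERERCIiIiIiIiIiIiJVVVVVVVVVVVVEREREREREREREREREIiIiIiIiIiIiIiVVVVVVVVVVVUREREREREREREREREQiIiIiIiIiIiIiJVVVVVVVVVVVRERERERERERERERERCIiIiIiIiIiIiIlVVVVVVVVVVVEREREREREREREREREIiIiIiIiIiIiIiVVVVVVVVVVVUREREREREREREREREQiIiIiIiIiIiIiIlVVVVVVVVVVRERERERERERERERERCIiIiIiIiIiIiIiVVVVVVVVVVVEREREREREREREFEREQiIiIiIiIiIiIiIlVVVVVVVVVUREREQRERERERERERFCIiIiIiIiIiIiIiVVVVVVVVVVERERERERERERERERERIiIiIiIiIiIiIiIlVVVVVVVVURERERERERERERERERESIiIiIiIiIiIiIiJVVVVVVVVREREREREREREREREREREiIiIiIiIiIiIiIiVVVVVVVVERERERERERERERERERERIiIiIiIiIiIiIiIlVVVVVVURERERERERERERERERERESIiIiIiIiIiIiIiJVVVVVUhEREREREREREREREREREREiIiIiIiIiIiIiIiVVVVImERERERERERERERERERERERIiIiIiIiIiIiIiIiIiImYRERERERERERERERERERERESIiIiIiIiIiIiIiIiImZhEREREREREREREREREREREREiIiIiIiIiIiIiIiImZmERERERERERERERERERERERERIiIiIiIiIiIiIiIiZmYRERERERERERERERERERERERERIiIiIiIiIiIiIiZmZhERERERERERERERERERERERERESIiIiIiIiIiIiJmZmERERERERERERERERERERERERERESIiIiIiIiIiJmZmYRERERERERERERERERERERERERERERIiIiIiIiImZmZhERERERERERERERERERERERERERERERESIiIiIiZmZmEREREREREREREREREREREREREREREREREREiIiZmZmYRERERERERERERERERERERERERERERERERERESJmZmZhERERERERERERERERERERERERERERERERERERE2ZmZmERERERERERERERERERERERERERERERERERERETM2ZmYRERERERERERERERERERERERERERERERERERETMzM2ZhERERERERERERERERERERERERERERERERERERMzMzM2ERERERERERERERERERERERERERERERERERERMzMzMzMREREREREREREREREREREREREREREREREREREzMzMzMxEREREREREREREREREREREREREREREREREREzMzMzMzERERERERERERERERERERERERERERERERERETMzMzMzMRERERERERERERERERERERERERERERERERETMzMzMzMxERERERERERERERERERERERERERERERERETMzMzMzMzERERERERERERERERERERERERERERERERETMzMzMzMzMRERERERERERERERERERERERERERERERETMzMzMzMzMxERERERERERERERERERERERERERERERETMzMzMzMzMzERERERERERERERERERERERERERERERETMzMzMzMzMzMRERERERERERERERERERERERERERERETMzMzMzMzMzMxERERERERERERERERERERERERERERETMzMzMzMzMzMzEREREREREREREREREREREREREREREzMzMzMzMzMzMzMREREREREREREREREREREREREREREzMzMzMzMzMzMzMxERERERERERERERERERERERERERMzMzMzMzMzMzMzMzERERERERERERERERERERERERETMzMzMzMzMzMzMzMzMRERERERERERERERERERERERERMzMzMzMzMzMzMzMzMxEREREREREREREREREREREREREzMzMzMzMzMzMzMzMzERERERERERERERERERERERERETMzMzMzMzMzMzMzMzMRERERERERERERERERERERERERMzMzMzMzMzMzMzMzMxEREREREREREREREREREREREREzMzMzMzMzMzMzMzMzERERERERERERERERERERERERETMzMzMzMzMzMzMzMzMRERERERERERERERERERERERERMzMzMzMzMzMzMzMzMxEREREREREREREREREREREREREzMzMzMzMzMzMzMzMz"/>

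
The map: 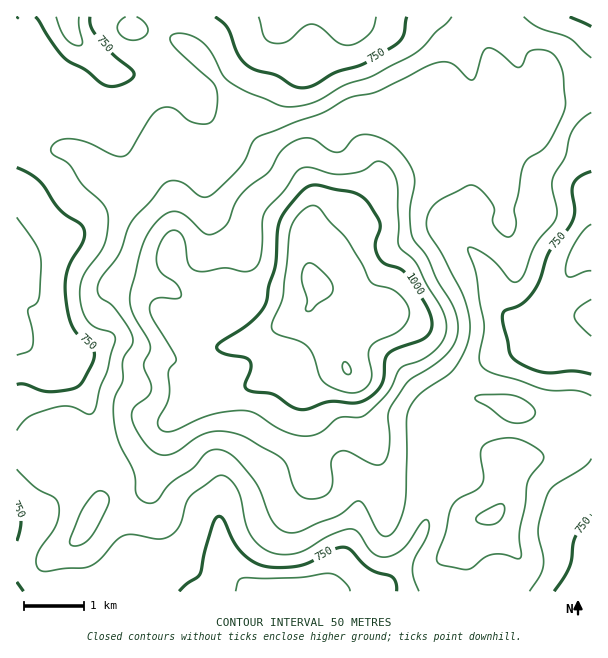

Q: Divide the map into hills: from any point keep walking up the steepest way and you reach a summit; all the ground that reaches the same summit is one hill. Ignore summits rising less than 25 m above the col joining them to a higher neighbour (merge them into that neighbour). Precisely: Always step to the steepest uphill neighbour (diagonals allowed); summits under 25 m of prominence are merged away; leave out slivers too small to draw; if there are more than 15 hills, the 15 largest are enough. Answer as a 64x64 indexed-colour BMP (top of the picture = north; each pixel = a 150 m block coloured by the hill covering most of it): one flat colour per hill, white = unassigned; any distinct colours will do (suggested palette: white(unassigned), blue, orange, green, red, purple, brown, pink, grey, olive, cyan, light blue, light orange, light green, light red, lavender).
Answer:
<image width="64" height="64" href="data:image/bmp;base64,Qk12CAAAAAAAAHYAAAAoAAAAQAAAAEAAAAABAAQAAAAAAAAIAAATCwAAEwsAABAAAAAAAAAA////ALR3HwAOf/8ALKAsACgn1gC9Z5QAS1aMAMJ34wB/f38AIr28AM++FwDox64AeLv/AIrfmACWmP8A1bDFABEREREREREREREREREREREREREREiIiIiIiIiIiIiIiERERERERERERERERERERERERERERIiIiIiIiIiIiIiIREREREREREREREREREREREREREREiIiIiIiIiIiIiIhERERERERERERERERERERERERERERIiIiIiIiIiIiIiERERERERERERERERERERERERERERESIiIiIiIiIiIiIRERERERERERERERERERERERERERERIiIiIiIiIiIiIhERERERERERERERERERERERERERERESIiIiIiIiIiIiERERERERERERERERERERERERERERERIiIiIiIiIiIiIRERERERERERERERERERERERERERERESIiIiIiIiIiIhERERERERERERERERERERERERERERERIiIiIiIiIiIiEREREREREREREREREREREREREREREREiIiIiIiIiIiIRERERERERERERERERERERERERERERESIiIiIiIiIiIhERERERERERERERERERERERERERERERIiIiIiIiIiIiEREREREREREREREREREREREREREREREiIiIiIiIiIiIRERERERERERERERERERERERERERERESIiIiIiIiIiIhERERERERERERERERERERERERERERERIiIiIiIiIiIiEREREREREREREREREREREREREREREREiIiIiIiIiIiIRERERERERERERERERERERERERERERESIiIiIiIiIiIhERERERERERERERERERERERERERERERIiIiIiIiIiIiEREREREREREREREREREREREREREREREiIiIiIiIiIiIRERERERERERERERERERERERERERERERIiIiIiIiIiIhEREREREREREREREREREREREREREREREiIiIiIiIiIiERERERERERERERERERERERERERERERERIiIiIiIiIiIRERERERERERERERERERERERERERERERESIiIiIiIiIhERERERERERERERERERERERERERERERERESIiIiIiIiEREREREREREREREREREREREREREREREREREiIiIiIiIREREREREREREREREREREREREREREREREREREiIiIiIhEREREREREREREREREREREREREREREREREREREREiIiERERERERERERERERERERERERERERERERERERERERIiIREREREREREREREREREREREREREREREREREREREREiIhEREREREREREREREREREREREREREREREREREREREREiERERERERERERERERERERERERERERERERERERERERERERERERERERERERERERERERERERERERERERERERERERERERERERERERERERERERERERERERERERERERERERERERERERERERERERERERERERERERERERERERERERERERERERERERERERERERERERERERERERERERERERERERERERERERERERERERERERERERERERERERERERERERERERERERERERERERERERERERERERERERERERERERERERERERERERERERERERERERERERERERERERERERERERERERERERERERERERERERERERERERERERERERERERERERERERERERERERERERERERERERERERERERERERERERERERERERERERERERERERERERERERERERERERERERERERERERERERERERERERERERERERERERERERERERERERERERERERERERERERERERERERERERERERERERERERERERERERERERERERERERERERERERERERERERERERERERERERERERERERERERERERERERERERERERERERERERERERERERERERERERERERERERERERERERERERERERERERERERERERERERERERERERERERERERERERERERERERERERERERERERERERERERERERERERERERERERERERERERERERERERERERERERERERERERERERERERERERERERERERERERERERERERERERERERERERERERERERERERERERERERERERERERERERERERERERERERERERERERERERERERERERERERERERERERERERERERERERERERERERERERERERERERERERERERERERERERERERERERERERERERERERERERERERERERERERERERERERERERERERERERERERERERERERERERERERERERERERERERERERERERERERERERERERERERERERERERERERERERERERERERERERERERERERERERERERERERERERERERERERERERERERERERERERERERERERERERERERERERERERERERERERERERERERERERERERERERERERERERERERERERERERERERERERERERERERERERERERERERERERERERERERERERERERERERERERERERERERERERERERERERERERERERERERERERERERERERERERERERERERERERERERERERERERERERERERERERERERERERERERERERERERERERERERERERERERERERERERERERERERERERERERERER"/>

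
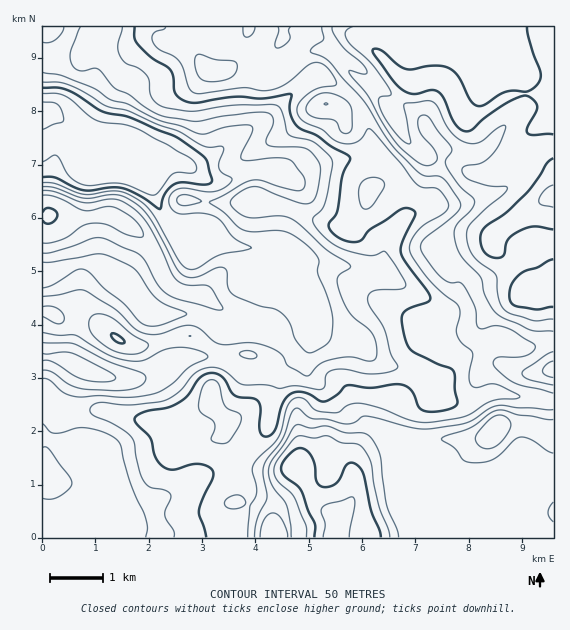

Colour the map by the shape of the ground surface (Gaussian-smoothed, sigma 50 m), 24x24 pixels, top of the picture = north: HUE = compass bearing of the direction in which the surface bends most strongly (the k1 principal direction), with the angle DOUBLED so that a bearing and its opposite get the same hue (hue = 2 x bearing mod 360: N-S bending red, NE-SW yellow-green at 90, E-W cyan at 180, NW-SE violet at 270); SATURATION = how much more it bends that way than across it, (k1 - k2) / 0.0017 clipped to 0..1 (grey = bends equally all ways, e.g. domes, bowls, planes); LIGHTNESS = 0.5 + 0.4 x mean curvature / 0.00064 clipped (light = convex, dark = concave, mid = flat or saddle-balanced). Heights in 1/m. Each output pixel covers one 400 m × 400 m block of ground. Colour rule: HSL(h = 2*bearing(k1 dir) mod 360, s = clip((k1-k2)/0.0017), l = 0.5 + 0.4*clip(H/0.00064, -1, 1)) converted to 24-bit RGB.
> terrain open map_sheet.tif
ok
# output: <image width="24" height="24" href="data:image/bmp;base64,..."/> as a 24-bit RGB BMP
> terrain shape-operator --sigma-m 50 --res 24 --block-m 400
<image width="24" height="24" href="data:image/bmp;base64,Qk32BgAAAAAAADYAAAAoAAAAGAAAABgAAAABABgAAAAAAMAGAAATCwAAEwsAAAAAAAAAAAAAoo5thXCEhFlkVpZja1l8jndhhpJjhIBsnptxEi1S9vPVRiJrQnc42d6TkJdumdKXYDWmc1uFgXt/eoKBe4eIg3CHiYB5hXB0iKlMRWpNdbCAWlWohk53YqZuZ4aYj3alvKO6MnaZ3Z8fUBhAkt+vo8LOz5mbfMBuOiBKf3d9g3l1fYF2c4Bya3KCiIiRfH+St9HLVnbEdrSeZjJwr4N1l41jS3pGSn9Tk5Fkhj55qR+Mi8+DZNRtQFVM282VpmxeRDVtgHGBjX17hYV0eoVtYX51e4d2e4N2yMiIcUhmfnNvVT10pqCKrJGkrICaUXdXVYFMQ5ymFG338tngjo6sUF+Osc2buGucTUB2fmZxiIhxnWV9qXZNMYIyV25biWxSsWg6X2tLalNDT0g3eZdRippliaN6i4CyjZ+wTZZgBi0s68V1xojTmbbOmITFt1qWfTmgl7Ljm5XkhIDg5rPs2cOVLUBefqy7iaB3k2i5knjDkL7jrMPswMPsp4LFg11kfrWHvZu0Cx40oPxXLLxQuEhEjS84kHXPZtzRSXomT4E0L4RLYkDa9tXzeXf8eZrYndjMX6jetdXuamnVn0eSckU7u0ek4Z6xWdqVi2W4XjLFRv+t3XrLaCROgbtcjFhClUVAbqFnVDVOgk8xGVgFMy8AMyIAMCID2LifSyIcNioMLyEEPEcKRH40NG9o1fDb5364QR4WjY4xT5UyTBAnic24kbmzZF2mu05PjTAyaEM8UH6R0pOsUkDIwLz14NP3SDgDRCQZbB0ivcl8mu7MJ4hXIzsROVsB6QCIycr3nLPlbaerNVxsippNlm9JRiAzrmFKoXCJh52bSXx5X69Qc8CjLmwydso5tIy9On7Vrszo0frxU3znoD//2tD7qN78U00RYmgXcEEjqqZZVkdlfXtefFA+Xjxej6iAmoiXjaKndVSvvrp3STIccU8mTHYjzNntTU7Ch9iuv6BhSRovYVsmMTACXioEbOfHbKPWdpy0onChc1R9fE92pHiFd6Sxg7mzh6G0rll1YDhRtFBf0Fi+kMa7d4GuoUpqs4GQlK1QaSw4elB1zDpzzu3909r4To96ZU1Hlp5ib0h0hGWBc1ONnMCxh7W4l1mYUhsemU4qSrSoaXeYh6+6xb3Um4fGMk8Rd5cug0RJel5ZWy1c1PzPF3J+pDh92JDAdXGmrJ+JSUp1gluQYLdNj4YxbmIqUyQ4llR7qtu3ezp3gHRDObczap9VfZBnpLODQItDUWI4fVdSXriMzf7NKwcsJ10qkGklhVsec2EsYDY7YD43l2A+gb5lYMKpIDak0NDniWute0ijvdPOh7ambX55doFswLjGioC+ZlSykcTN0/jmkQmQXB4WV0kvYjE4vK+IcIp/U1h5ZIPIydrp16XCjGNdHmJVN7dbqnfRi4XQx7TNvIOoimJodmtS2ubxs8n+1cz/1+T0rrjeMgA699T1i6X9nqj62tDopr3fn8vyKT7LplVesHx8u56cXGyJQXg1HioTUlUYb5QrrGN7yoDTt5LC6MM+KBwMHSsIqYcBMAcDCjY6vvGScQs1NEEEn/FB1T0+Wh4cQCdCmYV5pbCaxa2/hFSxrDFFLT9VrbZ8ZbttNYsyMmE9xb+Dv5w2ZzdReXFfeW5Se19ZSIhRZFEdSDAXoLXY3YAlVlEbU2k7RmFRWXsyhrk4gnNCLwQVxOZ+QKHojuDOZFW7xoyyU4CLap1kwaeIezt6klZKXaJeg1ZkZT8nWCQhidd3IWMzRad+4aHkzGK/UjcxvrppgNtxJgs+yuVhs/7ZbR9hmWEfMp4pPYlvuWx7W3A+glY4kz9moFw2UTYYUBUXy8ZkY8ilh7Nib2tYLlsjGjISwjKS27DRRsyBndaOIgAz0v/MQRtLVSRh3e7ZsojEK25YPpVayZLOKjETVj8gupBboJnPj77mrrbey4XTvIWLZn9nj1ilSbeBAINTw9P12dX2awBTS//g9ygAoDsuI3R2tuysU0eP0JjUTXi6dKBXkYfhnczfXLLHmKevYJSLaGlJjFh+4sLav7nkaqHRp5vg6I3eATIDMwcAcv+2hwVJlPbF08/ylbHogMGcUlBydYVlhllskGZZWpiem7G5WFamqnqRgkZueq9tUr6siLp6im5nq4F6QnRruWC04mj8aer8eQQZm/nVb8aNUGNFkohRi0dMemFld3VogF59ip52gryoW5N8WWV7d1GMtIPCgb+qj2adl5F8fX1/rYyBWYaYUn1+QnxzySKwsPTXhbhDhUxRfHNtgHhpiW92gIiMbHKFcF6IqqeU"/>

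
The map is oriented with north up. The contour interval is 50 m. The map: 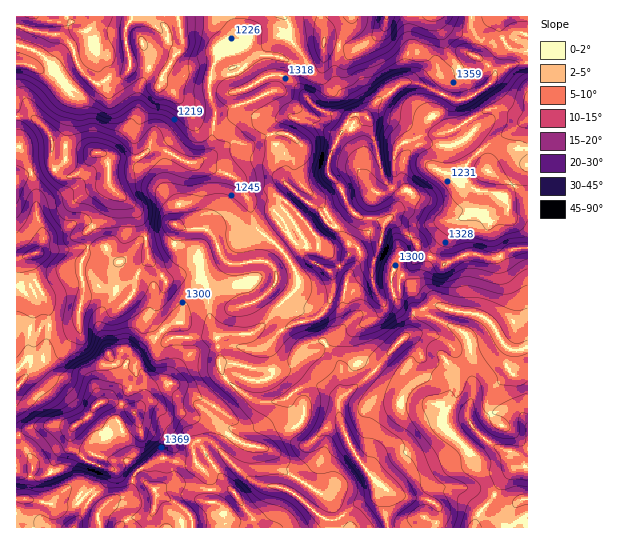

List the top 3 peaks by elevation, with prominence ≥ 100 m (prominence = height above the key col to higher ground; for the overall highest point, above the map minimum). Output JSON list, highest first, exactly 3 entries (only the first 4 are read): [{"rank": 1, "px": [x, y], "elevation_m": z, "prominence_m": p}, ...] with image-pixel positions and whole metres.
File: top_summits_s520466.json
[{"rank": 1, "px": [101, 402], "elevation_m": 1671, "prominence_m": 787}, {"rank": 2, "px": [367, 118], "elevation_m": 1627, "prominence_m": 360}, {"rank": 3, "px": [37, 253], "elevation_m": 1387, "prominence_m": 146}]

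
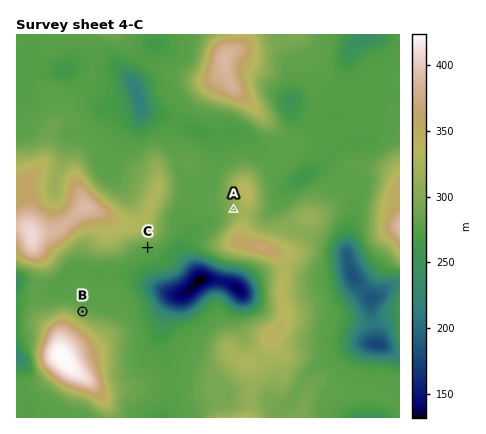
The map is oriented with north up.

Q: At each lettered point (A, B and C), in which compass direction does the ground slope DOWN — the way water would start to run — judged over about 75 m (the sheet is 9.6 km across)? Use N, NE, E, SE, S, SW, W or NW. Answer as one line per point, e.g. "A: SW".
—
A: W
B: NE
C: S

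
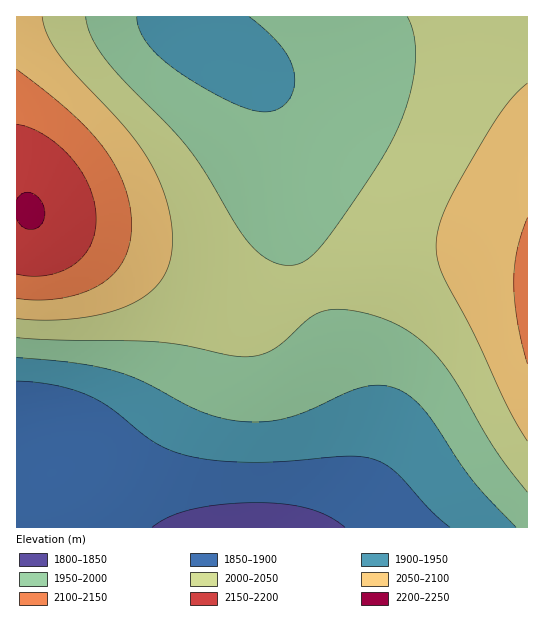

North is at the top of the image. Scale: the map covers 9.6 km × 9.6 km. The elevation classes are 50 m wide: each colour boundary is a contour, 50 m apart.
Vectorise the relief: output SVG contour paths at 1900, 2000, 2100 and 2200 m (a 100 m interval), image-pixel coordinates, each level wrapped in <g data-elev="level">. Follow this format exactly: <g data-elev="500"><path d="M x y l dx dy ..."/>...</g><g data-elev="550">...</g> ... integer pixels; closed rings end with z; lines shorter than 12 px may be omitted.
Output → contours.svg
<g data-elev="1900"><path d="M17 381l38 4 33 10 23 14 44 34 16 8 20 6 26 4 30 1 35 0 65-6 15 1 13 3 11 5 11 8 33 37 20 17"/></g><g data-elev="2000"><path d="M17 338l38 2 103 2 28 4 44 9 19 2 13-3 12-5 35-30 13-7 9-2 12 0 31 6 19 7 16 8 14 11 14 14 20 27 38 67 32 42"/><path d="M407 17l5 10 3 12 0 28-7 34-13 33-24 41-48 68-17 17-8 4-9 2-11-2-11-5-10-8-10-10-13-19-29-51-16-22-20-23-48-48-19-23-11-20-5-18"/></g><g data-elev="2100"><path d="M17 298l22 2 23-2 21-5 19-10 13-10 9-14 6-16 2-18-2-19-6-20-8-19-12-18-14-18-19-18-54-44"/><path d="M527 218l-10 32-3 32 3 39 10 43"/></g><g data-elev="2200"><path d="M17 219l6 8 10 2 8-4 4-11-3-12-8-8-9-1-5 2-3 5"/></g>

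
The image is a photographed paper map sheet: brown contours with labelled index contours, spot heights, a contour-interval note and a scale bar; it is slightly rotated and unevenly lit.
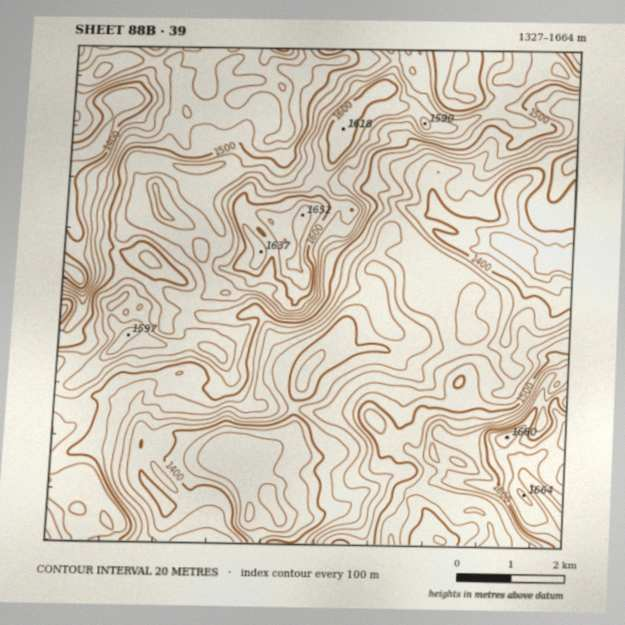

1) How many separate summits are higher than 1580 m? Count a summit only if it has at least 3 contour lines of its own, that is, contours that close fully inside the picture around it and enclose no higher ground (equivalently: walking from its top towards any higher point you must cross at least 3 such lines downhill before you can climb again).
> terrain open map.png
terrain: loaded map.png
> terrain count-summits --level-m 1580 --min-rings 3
2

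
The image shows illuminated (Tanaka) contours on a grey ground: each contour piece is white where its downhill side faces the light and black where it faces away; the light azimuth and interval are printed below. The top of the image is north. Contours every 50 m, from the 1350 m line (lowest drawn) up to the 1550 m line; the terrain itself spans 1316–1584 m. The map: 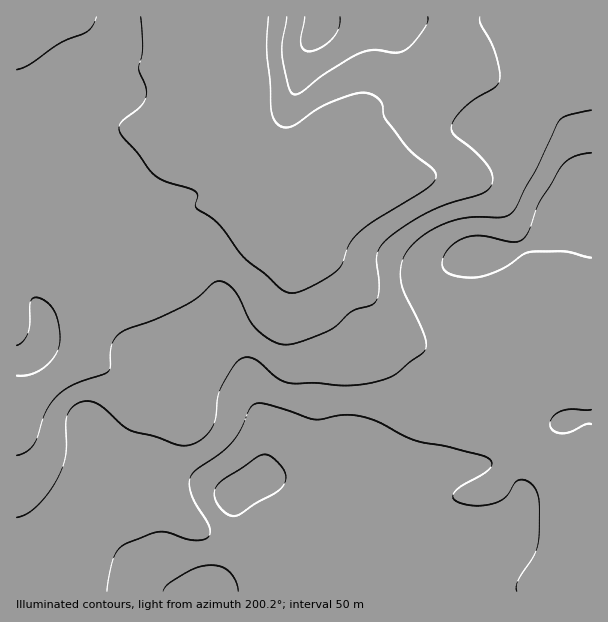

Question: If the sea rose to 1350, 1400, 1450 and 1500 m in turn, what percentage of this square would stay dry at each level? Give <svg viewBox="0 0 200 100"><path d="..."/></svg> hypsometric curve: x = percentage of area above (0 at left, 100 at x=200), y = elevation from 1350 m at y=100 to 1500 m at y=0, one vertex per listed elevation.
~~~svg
<svg viewBox="0 0 200 100"><path d="M170 100l-48-33-34-34-50-33"/></svg>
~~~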